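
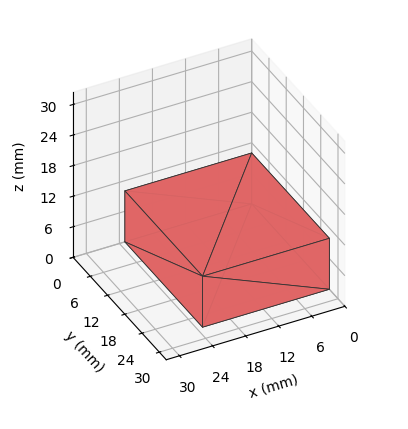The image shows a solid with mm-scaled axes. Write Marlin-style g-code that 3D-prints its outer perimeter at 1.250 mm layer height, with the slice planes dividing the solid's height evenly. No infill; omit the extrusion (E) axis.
Reading the render: the shape is a rectangular box, roughly 23 × 27 mm footprint and 10 mm tall (dimensions read to the nearest mm from the axis ticks). For the g-code, the solid's height is divided into equal slices at the stated Δz and each level perimeter traced with G1 moves after a G0 lift.

; perimeter-only toolpath
G21 ; units = mm
G90 ; absolute positioning
G28 ; home
; layer 1
G0 Z1.250
G0 X0.000 Y0.000
G1 X23.000 Y0.000
G1 X23.000 Y27.000
G1 X0.000 Y27.000
G1 X0.000 Y0.000
; layer 2
G0 Z2.500
G0 X0.000 Y0.000
G1 X23.000 Y0.000
G1 X23.000 Y27.000
G1 X0.000 Y27.000
G1 X0.000 Y0.000
; layer 3
G0 Z3.750
G0 X0.000 Y0.000
G1 X23.000 Y0.000
G1 X23.000 Y27.000
G1 X0.000 Y27.000
G1 X0.000 Y0.000
; layer 4
G0 Z5.000
G0 X0.000 Y0.000
G1 X23.000 Y0.000
G1 X23.000 Y27.000
G1 X0.000 Y27.000
G1 X0.000 Y0.000
; layer 5
G0 Z6.250
G0 X0.000 Y0.000
G1 X23.000 Y0.000
G1 X23.000 Y27.000
G1 X0.000 Y27.000
G1 X0.000 Y0.000
; layer 6
G0 Z7.500
G0 X0.000 Y0.000
G1 X23.000 Y0.000
G1 X23.000 Y27.000
G1 X0.000 Y27.000
G1 X0.000 Y0.000
; layer 7
G0 Z8.750
G0 X0.000 Y0.000
G1 X23.000 Y0.000
G1 X23.000 Y27.000
G1 X0.000 Y27.000
G1 X0.000 Y0.000
; layer 8
G0 Z10.000
G0 X0.000 Y0.000
G1 X23.000 Y0.000
G1 X23.000 Y27.000
G1 X0.000 Y27.000
G1 X0.000 Y0.000
M2 ; end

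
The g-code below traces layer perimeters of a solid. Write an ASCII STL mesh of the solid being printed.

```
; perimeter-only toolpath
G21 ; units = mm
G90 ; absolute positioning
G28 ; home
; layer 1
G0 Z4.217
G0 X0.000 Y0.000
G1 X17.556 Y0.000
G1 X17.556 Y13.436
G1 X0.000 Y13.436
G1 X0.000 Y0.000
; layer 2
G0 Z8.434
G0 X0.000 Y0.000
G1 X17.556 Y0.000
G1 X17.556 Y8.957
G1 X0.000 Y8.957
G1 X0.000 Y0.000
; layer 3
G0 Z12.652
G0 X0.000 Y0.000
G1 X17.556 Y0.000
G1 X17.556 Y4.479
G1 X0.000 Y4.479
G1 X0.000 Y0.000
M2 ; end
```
solid part
  facet normal 0.0000 0.0000 -1.0000
    outer loop
      vertex 17.556 17.914 0.000
      vertex 17.556 0.000 0.000
      vertex 0.000 0.000 0.000
    endloop
  endfacet
  facet normal 0.0000 0.0000 -1.0000
    outer loop
      vertex 0.000 17.914 0.000
      vertex 17.556 17.914 0.000
      vertex 0.000 0.000 0.000
    endloop
  endfacet
  facet normal 0.0000 -1.0000 0.0000
    outer loop
      vertex 0.000 0.000 0.000
      vertex 17.556 0.000 0.000
      vertex 17.556 0.000 16.869
    endloop
  endfacet
  facet normal 0.0000 -1.0000 0.0000
    outer loop
      vertex 0.000 0.000 0.000
      vertex 17.556 0.000 16.869
      vertex 0.000 0.000 16.869
    endloop
  endfacet
  facet normal 0.0000 0.6856 0.7280
    outer loop
      vertex 0.000 0.000 16.869
      vertex 17.556 0.000 16.869
      vertex 17.556 17.914 0.000
    endloop
  endfacet
  facet normal 0.0000 0.6856 0.7280
    outer loop
      vertex 0.000 0.000 16.869
      vertex 17.556 17.914 0.000
      vertex 0.000 17.914 0.000
    endloop
  endfacet
  facet normal -1.0000 0.0000 0.0000
    outer loop
      vertex 0.000 0.000 16.869
      vertex 0.000 17.914 0.000
      vertex 0.000 0.000 0.000
    endloop
  endfacet
  facet normal 1.0000 0.0000 0.0000
    outer loop
      vertex 17.556 0.000 0.000
      vertex 17.556 17.914 0.000
      vertex 17.556 0.000 16.869
    endloop
  endfacet
endsolid part

The G0 Z moves step by Δz≈4.217 mm. The G1 loops shrink linearly with z, so the solid tapers from its base footprint up to z≈16.9. Closing with a flat bottom cap and the tapered top and triangulating gives 8 facets — a wedge (ramp): 17.6 × 17.9 mm base, rising to 16.9 mm along the y=0 edge and sloping linearly to z=0 at y=17.9.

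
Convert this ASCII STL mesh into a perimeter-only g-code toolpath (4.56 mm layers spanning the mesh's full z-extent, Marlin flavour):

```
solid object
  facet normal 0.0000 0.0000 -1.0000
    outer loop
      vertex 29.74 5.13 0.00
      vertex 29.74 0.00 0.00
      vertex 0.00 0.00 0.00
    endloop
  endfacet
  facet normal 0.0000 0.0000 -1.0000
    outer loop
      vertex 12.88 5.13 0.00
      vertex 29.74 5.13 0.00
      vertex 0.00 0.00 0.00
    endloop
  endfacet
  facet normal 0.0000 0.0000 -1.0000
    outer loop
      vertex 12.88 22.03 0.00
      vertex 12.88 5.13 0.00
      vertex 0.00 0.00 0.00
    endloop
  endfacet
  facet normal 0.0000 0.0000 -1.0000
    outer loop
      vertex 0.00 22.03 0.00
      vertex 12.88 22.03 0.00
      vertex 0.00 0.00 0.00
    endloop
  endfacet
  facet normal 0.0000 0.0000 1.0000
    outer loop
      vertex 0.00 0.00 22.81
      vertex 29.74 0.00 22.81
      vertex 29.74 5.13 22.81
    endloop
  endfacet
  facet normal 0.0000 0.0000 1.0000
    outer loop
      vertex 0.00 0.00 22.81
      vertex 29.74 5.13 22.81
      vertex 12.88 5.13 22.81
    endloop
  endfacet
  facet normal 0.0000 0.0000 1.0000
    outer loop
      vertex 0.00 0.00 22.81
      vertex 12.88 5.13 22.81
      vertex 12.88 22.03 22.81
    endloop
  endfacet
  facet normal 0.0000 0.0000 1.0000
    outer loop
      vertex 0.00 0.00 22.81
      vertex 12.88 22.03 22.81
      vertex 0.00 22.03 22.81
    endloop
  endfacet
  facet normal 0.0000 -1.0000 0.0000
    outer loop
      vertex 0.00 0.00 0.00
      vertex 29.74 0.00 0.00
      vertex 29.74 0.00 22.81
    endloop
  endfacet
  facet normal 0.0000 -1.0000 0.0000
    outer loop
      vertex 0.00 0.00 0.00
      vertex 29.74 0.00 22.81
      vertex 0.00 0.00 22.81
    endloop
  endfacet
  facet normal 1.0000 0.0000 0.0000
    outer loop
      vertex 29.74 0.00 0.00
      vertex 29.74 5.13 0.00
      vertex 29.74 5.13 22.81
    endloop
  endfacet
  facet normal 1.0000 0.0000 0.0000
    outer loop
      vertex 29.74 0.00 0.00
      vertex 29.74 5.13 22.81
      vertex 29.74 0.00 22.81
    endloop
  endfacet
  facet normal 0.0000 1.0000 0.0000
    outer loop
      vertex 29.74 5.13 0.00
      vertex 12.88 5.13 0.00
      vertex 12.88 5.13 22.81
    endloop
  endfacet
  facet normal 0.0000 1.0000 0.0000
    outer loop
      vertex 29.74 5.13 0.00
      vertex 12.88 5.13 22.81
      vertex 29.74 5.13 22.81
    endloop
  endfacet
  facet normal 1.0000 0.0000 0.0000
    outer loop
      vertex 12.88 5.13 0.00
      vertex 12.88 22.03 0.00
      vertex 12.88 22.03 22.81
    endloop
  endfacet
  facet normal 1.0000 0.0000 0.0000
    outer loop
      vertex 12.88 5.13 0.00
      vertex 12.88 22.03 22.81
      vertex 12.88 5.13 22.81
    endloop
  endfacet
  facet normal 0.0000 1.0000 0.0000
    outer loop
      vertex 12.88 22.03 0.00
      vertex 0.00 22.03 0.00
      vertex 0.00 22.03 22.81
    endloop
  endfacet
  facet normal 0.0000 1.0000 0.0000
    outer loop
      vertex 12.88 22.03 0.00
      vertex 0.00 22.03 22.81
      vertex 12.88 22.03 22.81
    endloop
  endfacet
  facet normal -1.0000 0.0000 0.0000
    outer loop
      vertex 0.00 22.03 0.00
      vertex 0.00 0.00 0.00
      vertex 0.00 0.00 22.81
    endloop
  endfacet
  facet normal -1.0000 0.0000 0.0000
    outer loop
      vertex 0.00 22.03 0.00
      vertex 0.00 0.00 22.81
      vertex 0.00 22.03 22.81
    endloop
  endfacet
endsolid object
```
; perimeter-only toolpath
G21 ; units = mm
G90 ; absolute positioning
G28 ; home
; layer 1
G0 Z4.56
G0 X0.00 Y0.00
G1 X29.74 Y0.00
G1 X29.74 Y5.13
G1 X12.88 Y5.13
G1 X12.88 Y22.03
G1 X0.00 Y22.03
G1 X0.00 Y0.00
; layer 2
G0 Z9.12
G0 X0.00 Y0.00
G1 X29.74 Y0.00
G1 X29.74 Y5.13
G1 X12.88 Y5.13
G1 X12.88 Y22.03
G1 X0.00 Y22.03
G1 X0.00 Y0.00
; layer 3
G0 Z13.69
G0 X0.00 Y0.00
G1 X29.74 Y0.00
G1 X29.74 Y5.13
G1 X12.88 Y5.13
G1 X12.88 Y22.03
G1 X0.00 Y22.03
G1 X0.00 Y0.00
; layer 4
G0 Z18.25
G0 X0.00 Y0.00
G1 X29.74 Y0.00
G1 X29.74 Y5.13
G1 X12.88 Y5.13
G1 X12.88 Y22.03
G1 X0.00 Y22.03
G1 X0.00 Y0.00
; layer 5
G0 Z22.81
G0 X0.00 Y0.00
G1 X29.74 Y0.00
G1 X29.74 Y5.13
G1 X12.88 Y5.13
G1 X12.88 Y22.03
G1 X0.00 Y22.03
G1 X0.00 Y0.00
M2 ; end

The solid is an L-shaped prism: outer 29.7 × 22 mm, arm thicknesses ≈ 5.13 mm (horizontal) and 12.9 mm (vertical), extruded 22.8 mm in z. Slicing at Δz = 4.56 mm — 5 equal slices spanning the solid's height, so layer i sits at z = i·h/5 — gives 5 non-empty perimeters. Each is a 6-segment closed polygon; G0 lifts to the layer z and rapids to the start vertex, then G1 traces the edges.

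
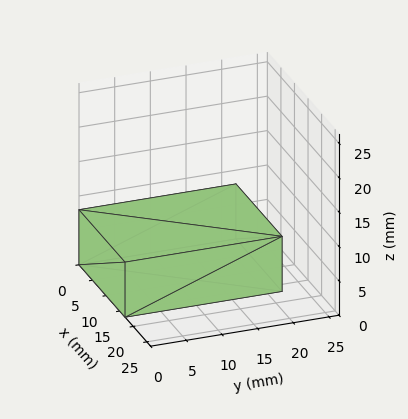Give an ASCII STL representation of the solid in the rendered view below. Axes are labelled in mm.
Reading the render: the shape is a rectangular box, roughly 17 × 22 mm footprint and 8 mm tall (dimensions read to the nearest mm from the axis ticks). For the STL, each face is triangulated and given an outward normal.

solid part
  facet normal 0.0000 0.0000 -1.0000
    outer loop
      vertex 17.000 22.000 0.000
      vertex 17.000 0.000 0.000
      vertex 0.000 0.000 0.000
    endloop
  endfacet
  facet normal 0.0000 0.0000 -1.0000
    outer loop
      vertex 0.000 22.000 0.000
      vertex 17.000 22.000 0.000
      vertex 0.000 0.000 0.000
    endloop
  endfacet
  facet normal 0.0000 0.0000 1.0000
    outer loop
      vertex 0.000 0.000 8.000
      vertex 17.000 0.000 8.000
      vertex 17.000 22.000 8.000
    endloop
  endfacet
  facet normal 0.0000 0.0000 1.0000
    outer loop
      vertex 0.000 0.000 8.000
      vertex 17.000 22.000 8.000
      vertex 0.000 22.000 8.000
    endloop
  endfacet
  facet normal 0.0000 -1.0000 0.0000
    outer loop
      vertex 0.000 0.000 0.000
      vertex 17.000 0.000 0.000
      vertex 17.000 0.000 8.000
    endloop
  endfacet
  facet normal 0.0000 -1.0000 0.0000
    outer loop
      vertex 0.000 0.000 0.000
      vertex 17.000 0.000 8.000
      vertex 0.000 0.000 8.000
    endloop
  endfacet
  facet normal 0.0000 1.0000 0.0000
    outer loop
      vertex 17.000 22.000 8.000
      vertex 17.000 22.000 0.000
      vertex 0.000 22.000 0.000
    endloop
  endfacet
  facet normal 0.0000 1.0000 0.0000
    outer loop
      vertex 0.000 22.000 8.000
      vertex 17.000 22.000 8.000
      vertex 0.000 22.000 0.000
    endloop
  endfacet
  facet normal -1.0000 0.0000 0.0000
    outer loop
      vertex 0.000 22.000 8.000
      vertex 0.000 22.000 0.000
      vertex 0.000 0.000 0.000
    endloop
  endfacet
  facet normal -1.0000 0.0000 0.0000
    outer loop
      vertex 0.000 0.000 8.000
      vertex 0.000 22.000 8.000
      vertex 0.000 0.000 0.000
    endloop
  endfacet
  facet normal 1.0000 0.0000 0.0000
    outer loop
      vertex 17.000 0.000 0.000
      vertex 17.000 22.000 0.000
      vertex 17.000 22.000 8.000
    endloop
  endfacet
  facet normal 1.0000 0.0000 0.0000
    outer loop
      vertex 17.000 0.000 0.000
      vertex 17.000 22.000 8.000
      vertex 17.000 0.000 8.000
    endloop
  endfacet
endsolid part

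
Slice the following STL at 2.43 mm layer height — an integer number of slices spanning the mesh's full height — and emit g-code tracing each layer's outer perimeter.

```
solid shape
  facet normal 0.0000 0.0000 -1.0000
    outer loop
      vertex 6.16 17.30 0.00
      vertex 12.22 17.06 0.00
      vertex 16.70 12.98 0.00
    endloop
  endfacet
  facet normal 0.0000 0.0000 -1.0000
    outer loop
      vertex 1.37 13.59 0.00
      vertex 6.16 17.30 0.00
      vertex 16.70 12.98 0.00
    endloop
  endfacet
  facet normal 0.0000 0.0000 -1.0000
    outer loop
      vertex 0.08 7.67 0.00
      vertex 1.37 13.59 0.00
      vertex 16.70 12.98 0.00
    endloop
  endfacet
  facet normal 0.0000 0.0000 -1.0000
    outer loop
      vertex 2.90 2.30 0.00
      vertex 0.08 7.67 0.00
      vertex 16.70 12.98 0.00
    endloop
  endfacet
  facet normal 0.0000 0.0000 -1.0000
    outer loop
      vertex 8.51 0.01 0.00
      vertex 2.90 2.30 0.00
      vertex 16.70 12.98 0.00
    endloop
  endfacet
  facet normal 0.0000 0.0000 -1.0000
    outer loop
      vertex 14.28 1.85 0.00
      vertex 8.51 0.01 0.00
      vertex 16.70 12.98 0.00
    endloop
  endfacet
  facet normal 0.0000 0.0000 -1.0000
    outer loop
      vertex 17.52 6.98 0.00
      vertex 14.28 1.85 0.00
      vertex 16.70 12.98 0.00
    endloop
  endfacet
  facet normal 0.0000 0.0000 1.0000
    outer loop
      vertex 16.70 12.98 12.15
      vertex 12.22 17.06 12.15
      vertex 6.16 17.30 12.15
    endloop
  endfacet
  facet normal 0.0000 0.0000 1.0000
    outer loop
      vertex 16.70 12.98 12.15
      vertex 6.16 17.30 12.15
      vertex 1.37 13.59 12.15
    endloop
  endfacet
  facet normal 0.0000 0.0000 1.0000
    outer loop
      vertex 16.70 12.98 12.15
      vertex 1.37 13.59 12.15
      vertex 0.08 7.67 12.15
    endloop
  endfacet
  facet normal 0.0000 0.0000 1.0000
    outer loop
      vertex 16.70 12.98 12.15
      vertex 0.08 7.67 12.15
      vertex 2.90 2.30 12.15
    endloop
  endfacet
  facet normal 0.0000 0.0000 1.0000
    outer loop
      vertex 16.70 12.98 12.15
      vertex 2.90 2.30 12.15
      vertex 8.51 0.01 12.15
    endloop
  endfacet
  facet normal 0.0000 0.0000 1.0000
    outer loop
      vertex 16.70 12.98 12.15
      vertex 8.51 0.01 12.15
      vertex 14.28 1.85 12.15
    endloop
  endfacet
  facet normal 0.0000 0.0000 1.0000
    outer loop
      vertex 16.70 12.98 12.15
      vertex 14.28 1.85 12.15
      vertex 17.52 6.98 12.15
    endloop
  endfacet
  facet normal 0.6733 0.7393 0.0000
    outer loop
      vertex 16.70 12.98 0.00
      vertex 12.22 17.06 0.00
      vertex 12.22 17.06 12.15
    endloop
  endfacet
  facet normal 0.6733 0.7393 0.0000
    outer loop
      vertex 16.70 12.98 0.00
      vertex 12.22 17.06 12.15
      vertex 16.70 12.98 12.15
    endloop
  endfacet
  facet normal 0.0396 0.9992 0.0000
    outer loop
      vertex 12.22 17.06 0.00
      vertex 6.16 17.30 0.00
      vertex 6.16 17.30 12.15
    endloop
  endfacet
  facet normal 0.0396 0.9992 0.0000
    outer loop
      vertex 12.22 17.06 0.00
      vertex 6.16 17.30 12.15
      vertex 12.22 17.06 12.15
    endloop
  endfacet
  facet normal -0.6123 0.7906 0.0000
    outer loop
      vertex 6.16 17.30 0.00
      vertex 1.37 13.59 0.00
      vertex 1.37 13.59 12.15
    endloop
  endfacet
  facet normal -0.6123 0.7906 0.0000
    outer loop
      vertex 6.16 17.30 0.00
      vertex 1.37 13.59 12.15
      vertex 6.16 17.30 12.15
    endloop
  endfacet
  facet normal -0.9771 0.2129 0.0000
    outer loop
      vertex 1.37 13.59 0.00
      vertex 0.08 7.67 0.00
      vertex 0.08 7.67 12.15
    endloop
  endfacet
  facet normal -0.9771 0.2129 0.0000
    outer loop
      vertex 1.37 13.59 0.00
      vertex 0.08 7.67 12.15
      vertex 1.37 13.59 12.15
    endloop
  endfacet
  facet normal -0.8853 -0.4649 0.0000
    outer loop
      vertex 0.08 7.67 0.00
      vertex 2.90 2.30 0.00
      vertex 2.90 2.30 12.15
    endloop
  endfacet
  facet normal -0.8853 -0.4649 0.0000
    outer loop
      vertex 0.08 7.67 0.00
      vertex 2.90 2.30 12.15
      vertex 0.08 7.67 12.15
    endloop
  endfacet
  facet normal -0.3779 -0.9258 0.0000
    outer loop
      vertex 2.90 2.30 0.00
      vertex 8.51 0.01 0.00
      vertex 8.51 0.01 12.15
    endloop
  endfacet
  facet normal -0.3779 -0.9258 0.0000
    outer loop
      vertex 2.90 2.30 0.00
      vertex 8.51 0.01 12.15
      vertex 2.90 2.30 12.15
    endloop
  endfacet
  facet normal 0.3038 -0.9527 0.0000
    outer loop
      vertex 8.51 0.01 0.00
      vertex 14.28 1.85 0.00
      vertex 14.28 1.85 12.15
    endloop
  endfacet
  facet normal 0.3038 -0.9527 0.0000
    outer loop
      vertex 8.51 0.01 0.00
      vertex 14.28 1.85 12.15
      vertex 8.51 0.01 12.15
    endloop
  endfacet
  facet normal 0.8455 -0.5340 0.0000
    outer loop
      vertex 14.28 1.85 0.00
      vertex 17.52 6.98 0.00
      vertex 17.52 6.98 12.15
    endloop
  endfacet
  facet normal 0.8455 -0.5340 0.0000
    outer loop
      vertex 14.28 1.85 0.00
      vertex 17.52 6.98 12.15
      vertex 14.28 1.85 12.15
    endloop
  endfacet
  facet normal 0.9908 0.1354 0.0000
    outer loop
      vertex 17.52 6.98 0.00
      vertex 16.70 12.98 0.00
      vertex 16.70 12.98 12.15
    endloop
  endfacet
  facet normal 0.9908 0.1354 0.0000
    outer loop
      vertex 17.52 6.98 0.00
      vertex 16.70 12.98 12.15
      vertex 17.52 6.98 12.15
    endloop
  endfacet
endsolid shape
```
; perimeter-only toolpath
G21 ; units = mm
G90 ; absolute positioning
G28 ; home
; layer 1
G0 Z2.43
G0 X16.70 Y12.98
G1 X12.22 Y17.06
G1 X6.16 Y17.30
G1 X1.37 Y13.59
G1 X0.08 Y7.67
G1 X2.90 Y2.30
G1 X8.51 Y0.01
G1 X14.28 Y1.85
G1 X17.52 Y6.98
G1 X16.70 Y12.98
; layer 2
G0 Z4.86
G0 X16.70 Y12.98
G1 X12.22 Y17.06
G1 X6.16 Y17.30
G1 X1.37 Y13.59
G1 X0.08 Y7.67
G1 X2.90 Y2.30
G1 X8.51 Y0.01
G1 X14.28 Y1.85
G1 X17.52 Y6.98
G1 X16.70 Y12.98
; layer 3
G0 Z7.29
G0 X16.70 Y12.98
G1 X12.22 Y17.06
G1 X6.16 Y17.30
G1 X1.37 Y13.59
G1 X0.08 Y7.67
G1 X2.90 Y2.30
G1 X8.51 Y0.01
G1 X14.28 Y1.85
G1 X17.52 Y6.98
G1 X16.70 Y12.98
; layer 4
G0 Z9.72
G0 X16.70 Y12.98
G1 X12.22 Y17.06
G1 X6.16 Y17.30
G1 X1.37 Y13.59
G1 X0.08 Y7.67
G1 X2.90 Y2.30
G1 X8.51 Y0.01
G1 X14.28 Y1.85
G1 X17.52 Y6.98
G1 X16.70 Y12.98
; layer 5
G0 Z12.15
G0 X16.70 Y12.98
G1 X12.22 Y17.06
G1 X6.16 Y17.30
G1 X1.37 Y13.59
G1 X0.08 Y7.67
G1 X2.90 Y2.30
G1 X8.51 Y0.01
G1 X14.28 Y1.85
G1 X17.52 Y6.98
G1 X16.70 Y12.98
M2 ; end

The solid is a regular 9-sided prism (a cylinder approximated with 9 flat sides), circumscribed radius ≈ 8.86 mm, height ≈ 12.2 mm. Slicing at Δz = 2.43 mm — 5 equal slices spanning the solid's height, so layer i sits at z = i·h/5 — gives 5 non-empty perimeters. Each is a 9-segment closed polygon; G0 lifts to the layer z and rapids to the start vertex, then G1 traces the edges.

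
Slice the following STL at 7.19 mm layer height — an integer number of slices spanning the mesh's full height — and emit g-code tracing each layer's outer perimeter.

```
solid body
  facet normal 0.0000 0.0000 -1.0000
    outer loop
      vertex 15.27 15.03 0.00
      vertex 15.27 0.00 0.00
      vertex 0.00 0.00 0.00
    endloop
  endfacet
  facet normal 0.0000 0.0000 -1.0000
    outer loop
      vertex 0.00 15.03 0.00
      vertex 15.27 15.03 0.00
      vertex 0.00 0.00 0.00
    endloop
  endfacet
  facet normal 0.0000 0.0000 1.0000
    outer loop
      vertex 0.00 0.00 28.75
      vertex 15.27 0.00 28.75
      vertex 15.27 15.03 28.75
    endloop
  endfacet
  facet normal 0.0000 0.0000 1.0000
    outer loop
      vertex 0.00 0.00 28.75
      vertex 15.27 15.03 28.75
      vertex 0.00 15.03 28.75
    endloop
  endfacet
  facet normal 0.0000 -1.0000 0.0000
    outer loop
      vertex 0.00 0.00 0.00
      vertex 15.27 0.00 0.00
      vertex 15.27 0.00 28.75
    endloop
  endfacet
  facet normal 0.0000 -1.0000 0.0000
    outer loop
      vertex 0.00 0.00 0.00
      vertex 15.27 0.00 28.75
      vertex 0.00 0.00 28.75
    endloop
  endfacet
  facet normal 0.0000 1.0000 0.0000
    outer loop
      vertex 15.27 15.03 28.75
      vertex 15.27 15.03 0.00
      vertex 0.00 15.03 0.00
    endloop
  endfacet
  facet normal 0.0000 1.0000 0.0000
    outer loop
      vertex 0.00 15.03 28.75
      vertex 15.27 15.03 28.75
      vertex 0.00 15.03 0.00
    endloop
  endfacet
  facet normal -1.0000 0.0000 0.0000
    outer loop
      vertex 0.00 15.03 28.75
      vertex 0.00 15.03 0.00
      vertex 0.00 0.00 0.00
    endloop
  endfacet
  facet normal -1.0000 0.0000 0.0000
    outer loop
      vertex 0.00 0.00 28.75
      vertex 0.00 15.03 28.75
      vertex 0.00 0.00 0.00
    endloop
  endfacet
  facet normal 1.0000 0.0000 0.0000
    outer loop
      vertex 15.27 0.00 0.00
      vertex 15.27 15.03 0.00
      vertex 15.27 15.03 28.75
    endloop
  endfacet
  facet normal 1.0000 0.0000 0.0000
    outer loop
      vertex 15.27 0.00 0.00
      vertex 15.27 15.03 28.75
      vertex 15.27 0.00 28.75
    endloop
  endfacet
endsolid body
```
; perimeter-only toolpath
G21 ; units = mm
G90 ; absolute positioning
G28 ; home
; layer 1
G0 Z7.19
G0 X0.00 Y0.00
G1 X15.27 Y0.00
G1 X15.27 Y15.03
G1 X0.00 Y15.03
G1 X0.00 Y0.00
; layer 2
G0 Z14.38
G0 X0.00 Y0.00
G1 X15.27 Y0.00
G1 X15.27 Y15.03
G1 X0.00 Y15.03
G1 X0.00 Y0.00
; layer 3
G0 Z21.56
G0 X0.00 Y0.00
G1 X15.27 Y0.00
G1 X15.27 Y15.03
G1 X0.00 Y15.03
G1 X0.00 Y0.00
; layer 4
G0 Z28.75
G0 X0.00 Y0.00
G1 X15.27 Y0.00
G1 X15.27 Y15.03
G1 X0.00 Y15.03
G1 X0.00 Y0.00
M2 ; end

The solid is a rectangular box, roughly 15.3 × 15 mm footprint and 28.8 mm tall. Slicing at Δz = 7.19 mm — 4 equal slices spanning the solid's height, so layer i sits at z = i·h/4 — gives 4 non-empty perimeters. Each is a 4-segment closed polygon; G0 lifts to the layer z and rapids to the start vertex, then G1 traces the edges.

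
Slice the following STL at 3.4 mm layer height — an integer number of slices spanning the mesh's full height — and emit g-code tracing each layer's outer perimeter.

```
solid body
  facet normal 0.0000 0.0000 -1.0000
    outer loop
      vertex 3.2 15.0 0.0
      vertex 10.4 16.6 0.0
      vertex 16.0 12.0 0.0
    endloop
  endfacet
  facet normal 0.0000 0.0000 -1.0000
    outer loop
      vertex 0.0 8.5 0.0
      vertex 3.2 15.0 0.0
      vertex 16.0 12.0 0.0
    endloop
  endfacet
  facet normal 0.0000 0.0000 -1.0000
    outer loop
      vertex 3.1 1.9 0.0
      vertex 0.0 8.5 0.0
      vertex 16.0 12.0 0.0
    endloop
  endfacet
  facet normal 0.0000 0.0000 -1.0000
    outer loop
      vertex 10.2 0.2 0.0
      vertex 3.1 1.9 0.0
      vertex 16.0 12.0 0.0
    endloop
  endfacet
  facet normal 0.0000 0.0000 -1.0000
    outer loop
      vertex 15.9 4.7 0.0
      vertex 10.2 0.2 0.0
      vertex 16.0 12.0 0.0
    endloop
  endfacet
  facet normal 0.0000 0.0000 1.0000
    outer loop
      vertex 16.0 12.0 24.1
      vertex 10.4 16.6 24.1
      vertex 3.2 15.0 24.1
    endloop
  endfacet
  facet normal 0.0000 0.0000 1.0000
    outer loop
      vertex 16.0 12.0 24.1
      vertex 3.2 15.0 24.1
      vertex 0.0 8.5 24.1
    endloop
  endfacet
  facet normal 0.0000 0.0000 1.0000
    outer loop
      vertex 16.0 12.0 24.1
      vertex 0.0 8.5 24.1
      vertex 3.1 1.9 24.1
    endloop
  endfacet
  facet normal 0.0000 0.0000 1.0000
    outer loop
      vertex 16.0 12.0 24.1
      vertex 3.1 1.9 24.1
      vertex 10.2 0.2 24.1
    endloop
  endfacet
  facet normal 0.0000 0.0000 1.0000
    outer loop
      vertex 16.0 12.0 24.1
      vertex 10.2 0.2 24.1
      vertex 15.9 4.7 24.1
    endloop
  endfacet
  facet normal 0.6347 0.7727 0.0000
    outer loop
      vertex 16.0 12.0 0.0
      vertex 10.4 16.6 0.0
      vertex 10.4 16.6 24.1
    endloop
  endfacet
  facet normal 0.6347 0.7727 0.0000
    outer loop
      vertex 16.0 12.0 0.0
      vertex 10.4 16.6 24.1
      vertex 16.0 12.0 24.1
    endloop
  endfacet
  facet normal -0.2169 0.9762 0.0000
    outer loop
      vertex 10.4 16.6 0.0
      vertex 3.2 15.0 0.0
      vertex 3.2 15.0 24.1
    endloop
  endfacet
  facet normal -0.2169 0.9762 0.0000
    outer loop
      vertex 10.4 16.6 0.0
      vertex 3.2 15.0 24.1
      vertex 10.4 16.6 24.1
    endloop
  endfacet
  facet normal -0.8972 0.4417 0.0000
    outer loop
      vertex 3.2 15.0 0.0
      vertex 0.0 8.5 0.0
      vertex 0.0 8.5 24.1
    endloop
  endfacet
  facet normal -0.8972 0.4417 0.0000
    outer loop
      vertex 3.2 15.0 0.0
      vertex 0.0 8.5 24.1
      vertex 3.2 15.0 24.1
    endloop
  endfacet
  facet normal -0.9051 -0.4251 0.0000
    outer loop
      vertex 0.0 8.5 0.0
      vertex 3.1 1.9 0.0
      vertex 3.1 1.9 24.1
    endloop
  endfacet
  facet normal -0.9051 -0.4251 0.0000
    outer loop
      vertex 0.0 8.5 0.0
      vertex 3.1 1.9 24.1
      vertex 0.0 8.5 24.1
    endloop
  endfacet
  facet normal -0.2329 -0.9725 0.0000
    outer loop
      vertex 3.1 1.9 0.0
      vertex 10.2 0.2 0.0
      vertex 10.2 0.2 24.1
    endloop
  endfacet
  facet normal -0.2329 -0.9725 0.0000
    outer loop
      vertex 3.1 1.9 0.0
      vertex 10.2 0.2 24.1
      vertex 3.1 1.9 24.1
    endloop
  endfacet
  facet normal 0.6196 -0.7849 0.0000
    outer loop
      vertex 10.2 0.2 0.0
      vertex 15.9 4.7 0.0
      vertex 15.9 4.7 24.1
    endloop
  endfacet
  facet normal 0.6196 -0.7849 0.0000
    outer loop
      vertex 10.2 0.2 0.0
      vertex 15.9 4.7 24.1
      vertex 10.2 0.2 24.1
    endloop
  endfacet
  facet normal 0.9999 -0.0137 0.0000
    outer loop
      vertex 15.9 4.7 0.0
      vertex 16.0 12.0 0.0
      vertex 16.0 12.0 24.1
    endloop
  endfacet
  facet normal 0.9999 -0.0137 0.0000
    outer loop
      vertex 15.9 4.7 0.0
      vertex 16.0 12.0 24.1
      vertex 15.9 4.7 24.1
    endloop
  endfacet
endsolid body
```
; perimeter-only toolpath
G21 ; units = mm
G90 ; absolute positioning
G28 ; home
; layer 1
G0 Z3.4
G0 X16.0 Y12.0
G1 X10.4 Y16.6
G1 X3.2 Y15.0
G1 X0.0 Y8.5
G1 X3.1 Y1.9
G1 X10.2 Y0.2
G1 X15.9 Y4.7
G1 X16.0 Y12.0
; layer 2
G0 Z6.9
G0 X16.0 Y12.0
G1 X10.4 Y16.6
G1 X3.2 Y15.0
G1 X0.0 Y8.5
G1 X3.1 Y1.9
G1 X10.2 Y0.2
G1 X15.9 Y4.7
G1 X16.0 Y12.0
; layer 3
G0 Z10.3
G0 X16.0 Y12.0
G1 X10.4 Y16.6
G1 X3.2 Y15.0
G1 X0.0 Y8.5
G1 X3.1 Y1.9
G1 X10.2 Y0.2
G1 X15.9 Y4.7
G1 X16.0 Y12.0
; layer 4
G0 Z13.8
G0 X16.0 Y12.0
G1 X10.4 Y16.6
G1 X3.2 Y15.0
G1 X0.0 Y8.5
G1 X3.1 Y1.9
G1 X10.2 Y0.2
G1 X15.9 Y4.7
G1 X16.0 Y12.0
; layer 5
G0 Z17.2
G0 X16.0 Y12.0
G1 X10.4 Y16.6
G1 X3.2 Y15.0
G1 X0.0 Y8.5
G1 X3.1 Y1.9
G1 X10.2 Y0.2
G1 X15.9 Y4.7
G1 X16.0 Y12.0
; layer 6
G0 Z20.7
G0 X16.0 Y12.0
G1 X10.4 Y16.6
G1 X3.2 Y15.0
G1 X0.0 Y8.5
G1 X3.1 Y1.9
G1 X10.2 Y0.2
G1 X15.9 Y4.7
G1 X16.0 Y12.0
; layer 7
G0 Z24.1
G0 X16.0 Y12.0
G1 X10.4 Y16.6
G1 X3.2 Y15.0
G1 X0.0 Y8.5
G1 X3.1 Y1.9
G1 X10.2 Y0.2
G1 X15.9 Y4.7
G1 X16.0 Y12.0
M2 ; end

The solid is a regular 7-sided prism (a cylinder approximated with 7 flat sides), circumscribed radius ≈ 8.4 mm, height ≈ 24.1 mm. Slicing at Δz = 3.4 mm — 7 equal slices spanning the solid's height, so layer i sits at z = i·h/7 — gives 7 non-empty perimeters. Each is a 7-segment closed polygon; G0 lifts to the layer z and rapids to the start vertex, then G1 traces the edges.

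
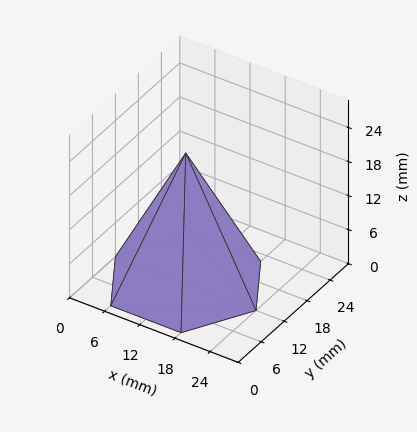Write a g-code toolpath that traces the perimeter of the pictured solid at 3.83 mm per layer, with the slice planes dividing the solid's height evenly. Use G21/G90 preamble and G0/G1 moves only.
Reading the render: the shape is a regular 6-sided pyramid, base circumscribed radius ≈ 12 mm, apex at z ≈ 23 mm (dimensions read to the nearest mm from the axis ticks). For the g-code, the solid's height is divided into equal slices at the stated Δz and each level perimeter traced with G1 moves after a G0 lift.

; perimeter-only toolpath
G21 ; units = mm
G90 ; absolute positioning
G28 ; home
; layer 1
G0 Z3.83
G0 X22.00 Y12.00
G1 X17.00 Y20.66
G1 X7.00 Y20.66
G1 X2.00 Y12.00
G1 X7.00 Y3.34
G1 X17.00 Y3.34
G1 X22.00 Y12.00
; layer 2
G0 Z7.67
G0 X20.00 Y12.00
G1 X16.00 Y18.93
G1 X8.00 Y18.93
G1 X4.00 Y12.00
G1 X8.00 Y5.07
G1 X16.00 Y5.07
G1 X20.00 Y12.00
; layer 3
G0 Z11.50
G0 X18.00 Y12.00
G1 X15.00 Y17.20
G1 X9.00 Y17.20
G1 X6.00 Y12.00
G1 X9.00 Y6.80
G1 X15.00 Y6.80
G1 X18.00 Y12.00
; layer 4
G0 Z15.33
G0 X16.00 Y12.00
G1 X14.00 Y15.46
G1 X10.00 Y15.46
G1 X8.00 Y12.00
G1 X10.00 Y8.54
G1 X14.00 Y8.54
G1 X16.00 Y12.00
; layer 5
G0 Z19.17
G0 X14.00 Y12.00
G1 X13.00 Y13.73
G1 X11.00 Y13.73
G1 X10.00 Y12.00
G1 X11.00 Y10.27
G1 X13.00 Y10.27
G1 X14.00 Y12.00
M2 ; end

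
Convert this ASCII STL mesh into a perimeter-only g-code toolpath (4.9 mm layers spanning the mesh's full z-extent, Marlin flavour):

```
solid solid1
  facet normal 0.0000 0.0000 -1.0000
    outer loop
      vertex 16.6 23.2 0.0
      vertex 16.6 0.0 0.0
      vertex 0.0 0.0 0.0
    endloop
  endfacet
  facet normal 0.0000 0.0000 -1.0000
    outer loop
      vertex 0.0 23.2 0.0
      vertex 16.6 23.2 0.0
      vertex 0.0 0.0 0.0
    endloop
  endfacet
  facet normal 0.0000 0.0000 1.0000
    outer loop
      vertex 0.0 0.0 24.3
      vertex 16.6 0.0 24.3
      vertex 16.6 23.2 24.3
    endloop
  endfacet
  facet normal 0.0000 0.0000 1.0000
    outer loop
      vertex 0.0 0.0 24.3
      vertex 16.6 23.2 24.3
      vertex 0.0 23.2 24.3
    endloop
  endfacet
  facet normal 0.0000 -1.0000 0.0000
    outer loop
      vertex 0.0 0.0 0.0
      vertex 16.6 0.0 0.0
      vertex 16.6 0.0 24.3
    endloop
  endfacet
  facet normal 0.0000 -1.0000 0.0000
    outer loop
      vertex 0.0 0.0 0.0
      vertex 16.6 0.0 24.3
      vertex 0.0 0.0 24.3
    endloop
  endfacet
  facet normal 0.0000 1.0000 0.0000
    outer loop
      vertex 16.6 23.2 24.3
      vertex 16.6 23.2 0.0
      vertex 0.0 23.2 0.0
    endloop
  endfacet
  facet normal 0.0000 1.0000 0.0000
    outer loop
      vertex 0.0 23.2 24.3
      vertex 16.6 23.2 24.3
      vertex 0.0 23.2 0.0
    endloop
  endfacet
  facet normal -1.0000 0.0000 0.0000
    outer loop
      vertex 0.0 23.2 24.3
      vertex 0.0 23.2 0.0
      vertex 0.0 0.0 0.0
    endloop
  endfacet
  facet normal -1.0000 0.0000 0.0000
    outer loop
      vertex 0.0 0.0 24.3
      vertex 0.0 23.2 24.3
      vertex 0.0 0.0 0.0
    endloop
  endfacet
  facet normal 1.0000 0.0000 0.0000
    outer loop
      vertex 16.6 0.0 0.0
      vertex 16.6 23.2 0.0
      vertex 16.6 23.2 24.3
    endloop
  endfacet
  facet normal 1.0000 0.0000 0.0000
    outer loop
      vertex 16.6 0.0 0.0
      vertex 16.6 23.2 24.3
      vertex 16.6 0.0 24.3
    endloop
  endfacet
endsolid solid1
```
; perimeter-only toolpath
G21 ; units = mm
G90 ; absolute positioning
G28 ; home
; layer 1
G0 Z4.9
G0 X0.0 Y0.0
G1 X16.6 Y0.0
G1 X16.6 Y23.2
G1 X0.0 Y23.2
G1 X0.0 Y0.0
; layer 2
G0 Z9.7
G0 X0.0 Y0.0
G1 X16.6 Y0.0
G1 X16.6 Y23.2
G1 X0.0 Y23.2
G1 X0.0 Y0.0
; layer 3
G0 Z14.6
G0 X0.0 Y0.0
G1 X16.6 Y0.0
G1 X16.6 Y23.2
G1 X0.0 Y23.2
G1 X0.0 Y0.0
; layer 4
G0 Z19.4
G0 X0.0 Y0.0
G1 X16.6 Y0.0
G1 X16.6 Y23.2
G1 X0.0 Y23.2
G1 X0.0 Y0.0
; layer 5
G0 Z24.3
G0 X0.0 Y0.0
G1 X16.6 Y0.0
G1 X16.6 Y23.2
G1 X0.0 Y23.2
G1 X0.0 Y0.0
M2 ; end

The solid is a rectangular box, roughly 16.6 × 23.2 mm footprint and 24.3 mm tall. Slicing at Δz = 4.9 mm — 5 equal slices spanning the solid's height, so layer i sits at z = i·h/5 — gives 5 non-empty perimeters. Each is a 4-segment closed polygon; G0 lifts to the layer z and rapids to the start vertex, then G1 traces the edges.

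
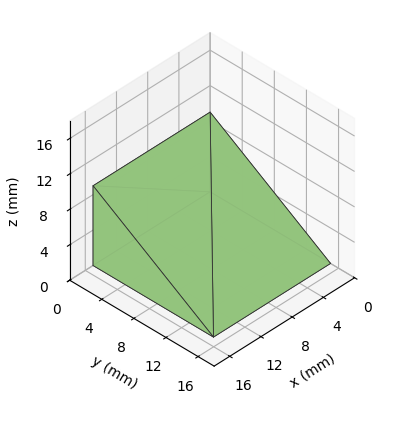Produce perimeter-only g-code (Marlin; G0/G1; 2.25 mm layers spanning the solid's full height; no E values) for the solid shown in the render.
Reading the render: the shape is a wedge (ramp): 15 × 15 mm base, rising to 9 mm along the y=0 edge and sloping linearly to z=0 at y=15 (dimensions read to the nearest mm from the axis ticks). For the g-code, the solid's height is divided into equal slices at the stated Δz and each level perimeter traced with G1 moves after a G0 lift.

; perimeter-only toolpath
G21 ; units = mm
G90 ; absolute positioning
G28 ; home
; layer 1
G0 Z2.25
G0 X0.00 Y0.00
G1 X15.00 Y0.00
G1 X15.00 Y11.25
G1 X0.00 Y11.25
G1 X0.00 Y0.00
; layer 2
G0 Z4.50
G0 X0.00 Y0.00
G1 X15.00 Y0.00
G1 X15.00 Y7.50
G1 X0.00 Y7.50
G1 X0.00 Y0.00
; layer 3
G0 Z6.75
G0 X0.00 Y0.00
G1 X15.00 Y0.00
G1 X15.00 Y3.75
G1 X0.00 Y3.75
G1 X0.00 Y0.00
M2 ; end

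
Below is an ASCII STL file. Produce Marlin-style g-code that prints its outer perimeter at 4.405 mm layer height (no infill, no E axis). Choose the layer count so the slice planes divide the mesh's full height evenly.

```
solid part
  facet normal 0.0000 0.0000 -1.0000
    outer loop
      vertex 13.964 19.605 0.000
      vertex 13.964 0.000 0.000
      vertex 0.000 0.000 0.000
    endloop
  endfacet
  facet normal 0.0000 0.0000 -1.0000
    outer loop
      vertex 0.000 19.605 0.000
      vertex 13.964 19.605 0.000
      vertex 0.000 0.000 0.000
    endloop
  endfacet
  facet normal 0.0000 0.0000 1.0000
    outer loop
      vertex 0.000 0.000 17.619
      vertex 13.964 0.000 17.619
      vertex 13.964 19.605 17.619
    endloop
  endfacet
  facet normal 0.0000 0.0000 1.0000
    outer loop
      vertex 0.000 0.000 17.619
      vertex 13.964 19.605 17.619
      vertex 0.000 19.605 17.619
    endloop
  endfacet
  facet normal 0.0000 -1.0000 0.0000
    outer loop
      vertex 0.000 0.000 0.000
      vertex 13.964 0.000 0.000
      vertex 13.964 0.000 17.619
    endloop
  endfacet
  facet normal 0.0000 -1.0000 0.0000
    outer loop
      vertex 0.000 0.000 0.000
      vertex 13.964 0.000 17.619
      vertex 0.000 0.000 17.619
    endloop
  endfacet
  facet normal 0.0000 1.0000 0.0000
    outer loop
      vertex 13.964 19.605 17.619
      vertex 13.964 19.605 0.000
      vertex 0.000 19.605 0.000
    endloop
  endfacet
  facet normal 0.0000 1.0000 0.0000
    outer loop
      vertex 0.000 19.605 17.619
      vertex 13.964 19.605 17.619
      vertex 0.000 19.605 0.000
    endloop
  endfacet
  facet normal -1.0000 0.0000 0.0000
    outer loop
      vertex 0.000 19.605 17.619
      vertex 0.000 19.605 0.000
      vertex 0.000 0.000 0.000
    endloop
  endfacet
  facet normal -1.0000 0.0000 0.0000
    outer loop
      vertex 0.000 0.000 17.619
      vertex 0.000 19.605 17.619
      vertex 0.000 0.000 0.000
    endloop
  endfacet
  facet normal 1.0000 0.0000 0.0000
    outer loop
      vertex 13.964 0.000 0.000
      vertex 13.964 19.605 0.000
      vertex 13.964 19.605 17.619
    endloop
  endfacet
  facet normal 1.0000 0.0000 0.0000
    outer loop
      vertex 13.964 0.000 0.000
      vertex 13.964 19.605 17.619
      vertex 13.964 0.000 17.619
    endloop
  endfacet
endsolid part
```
; perimeter-only toolpath
G21 ; units = mm
G90 ; absolute positioning
G28 ; home
; layer 1
G0 Z4.405
G0 X0.000 Y0.000
G1 X13.964 Y0.000
G1 X13.964 Y19.605
G1 X0.000 Y19.605
G1 X0.000 Y0.000
; layer 2
G0 Z8.809
G0 X0.000 Y0.000
G1 X13.964 Y0.000
G1 X13.964 Y19.605
G1 X0.000 Y19.605
G1 X0.000 Y0.000
; layer 3
G0 Z13.214
G0 X0.000 Y0.000
G1 X13.964 Y0.000
G1 X13.964 Y19.605
G1 X0.000 Y19.605
G1 X0.000 Y0.000
; layer 4
G0 Z17.619
G0 X0.000 Y0.000
G1 X13.964 Y0.000
G1 X13.964 Y19.605
G1 X0.000 Y19.605
G1 X0.000 Y0.000
M2 ; end

The solid is a rectangular box, roughly 14 × 19.6 mm footprint and 17.6 mm tall. Slicing at Δz = 4.405 mm — 4 equal slices spanning the solid's height, so layer i sits at z = i·h/4 — gives 4 non-empty perimeters. Each is a 4-segment closed polygon; G0 lifts to the layer z and rapids to the start vertex, then G1 traces the edges.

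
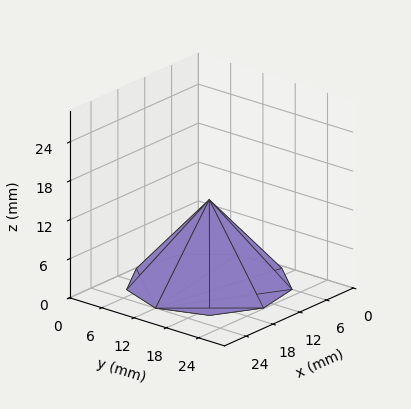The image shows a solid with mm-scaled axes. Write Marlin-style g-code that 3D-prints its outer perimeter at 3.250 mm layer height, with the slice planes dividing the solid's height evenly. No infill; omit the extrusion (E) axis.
Reading the render: the shape is a regular 9-sided pyramid, base circumscribed radius ≈ 12 mm, apex at z ≈ 13 mm (dimensions read to the nearest mm from the axis ticks). For the g-code, the solid's height is divided into equal slices at the stated Δz and each level perimeter traced with G1 moves after a G0 lift.

; perimeter-only toolpath
G21 ; units = mm
G90 ; absolute positioning
G28 ; home
; layer 1
G0 Z3.250
G0 X21.000 Y12.000
G1 X18.895 Y17.785
G1 X13.563 Y20.864
G1 X7.500 Y19.794
G1 X3.543 Y15.078
G1 X3.543 Y8.922
G1 X7.500 Y4.206
G1 X13.563 Y3.136
G1 X18.895 Y6.215
G1 X21.000 Y12.000
; layer 2
G0 Z6.500
G0 X18.000 Y12.000
G1 X16.596 Y15.857
G1 X13.042 Y17.909
G1 X9.000 Y17.196
G1 X6.362 Y14.052
G1 X6.362 Y9.948
G1 X9.000 Y6.804
G1 X13.042 Y6.091
G1 X16.596 Y8.143
G1 X18.000 Y12.000
; layer 3
G0 Z9.750
G0 X15.000 Y12.000
G1 X14.298 Y13.928
G1 X12.521 Y14.954
G1 X10.500 Y14.598
G1 X9.181 Y13.026
G1 X9.181 Y10.974
G1 X10.500 Y9.402
G1 X12.521 Y9.046
G1 X14.298 Y10.072
G1 X15.000 Y12.000
M2 ; end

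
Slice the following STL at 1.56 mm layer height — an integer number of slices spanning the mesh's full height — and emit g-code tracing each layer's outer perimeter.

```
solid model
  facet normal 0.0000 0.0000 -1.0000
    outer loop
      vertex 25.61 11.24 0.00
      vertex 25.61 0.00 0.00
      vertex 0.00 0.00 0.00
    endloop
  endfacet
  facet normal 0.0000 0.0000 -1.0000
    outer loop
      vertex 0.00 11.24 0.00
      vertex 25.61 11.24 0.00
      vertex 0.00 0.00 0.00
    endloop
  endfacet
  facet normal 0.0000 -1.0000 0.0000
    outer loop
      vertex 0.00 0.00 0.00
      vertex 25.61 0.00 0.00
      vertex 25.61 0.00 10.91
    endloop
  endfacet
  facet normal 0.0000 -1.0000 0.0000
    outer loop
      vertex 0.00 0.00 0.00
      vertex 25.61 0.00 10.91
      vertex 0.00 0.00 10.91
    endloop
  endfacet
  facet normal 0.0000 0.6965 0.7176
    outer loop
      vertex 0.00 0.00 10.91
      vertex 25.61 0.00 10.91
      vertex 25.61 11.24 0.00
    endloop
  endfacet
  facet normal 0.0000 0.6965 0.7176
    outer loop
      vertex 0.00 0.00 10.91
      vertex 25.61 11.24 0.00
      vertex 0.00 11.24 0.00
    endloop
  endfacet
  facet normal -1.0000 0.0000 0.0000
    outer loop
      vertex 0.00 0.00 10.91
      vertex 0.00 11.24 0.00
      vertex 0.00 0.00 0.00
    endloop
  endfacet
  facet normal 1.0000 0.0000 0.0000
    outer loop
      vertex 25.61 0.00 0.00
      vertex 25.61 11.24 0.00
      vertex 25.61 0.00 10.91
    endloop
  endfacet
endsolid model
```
; perimeter-only toolpath
G21 ; units = mm
G90 ; absolute positioning
G28 ; home
; layer 1
G0 Z1.56
G0 X0.00 Y0.00
G1 X25.61 Y0.00
G1 X25.61 Y9.63
G1 X0.00 Y9.63
G1 X0.00 Y0.00
; layer 2
G0 Z3.12
G0 X0.00 Y0.00
G1 X25.61 Y0.00
G1 X25.61 Y8.03
G1 X0.00 Y8.03
G1 X0.00 Y0.00
; layer 3
G0 Z4.68
G0 X0.00 Y0.00
G1 X25.61 Y0.00
G1 X25.61 Y6.42
G1 X0.00 Y6.42
G1 X0.00 Y0.00
; layer 4
G0 Z6.23
G0 X0.00 Y0.00
G1 X25.61 Y0.00
G1 X25.61 Y4.82
G1 X0.00 Y4.82
G1 X0.00 Y0.00
; layer 5
G0 Z7.79
G0 X0.00 Y0.00
G1 X25.61 Y0.00
G1 X25.61 Y3.21
G1 X0.00 Y3.21
G1 X0.00 Y0.00
; layer 6
G0 Z9.35
G0 X0.00 Y0.00
G1 X25.61 Y0.00
G1 X25.61 Y1.61
G1 X0.00 Y1.61
G1 X0.00 Y0.00
M2 ; end

The solid is a wedge (ramp): 25.6 × 11.2 mm base, rising to 10.9 mm along the y=0 edge and sloping linearly to z=0 at y=11.2. Slicing at Δz = 1.56 mm — 7 equal slices spanning the solid's height, so layer i sits at z = i·h/7 — gives 6 non-empty perimeters. Each is a 4-segment closed polygon; G0 lifts to the layer z and rapids to the start vertex, then G1 traces the edges. The cross-section shrinks linearly with z (the slice at the apex is degenerate and omitted).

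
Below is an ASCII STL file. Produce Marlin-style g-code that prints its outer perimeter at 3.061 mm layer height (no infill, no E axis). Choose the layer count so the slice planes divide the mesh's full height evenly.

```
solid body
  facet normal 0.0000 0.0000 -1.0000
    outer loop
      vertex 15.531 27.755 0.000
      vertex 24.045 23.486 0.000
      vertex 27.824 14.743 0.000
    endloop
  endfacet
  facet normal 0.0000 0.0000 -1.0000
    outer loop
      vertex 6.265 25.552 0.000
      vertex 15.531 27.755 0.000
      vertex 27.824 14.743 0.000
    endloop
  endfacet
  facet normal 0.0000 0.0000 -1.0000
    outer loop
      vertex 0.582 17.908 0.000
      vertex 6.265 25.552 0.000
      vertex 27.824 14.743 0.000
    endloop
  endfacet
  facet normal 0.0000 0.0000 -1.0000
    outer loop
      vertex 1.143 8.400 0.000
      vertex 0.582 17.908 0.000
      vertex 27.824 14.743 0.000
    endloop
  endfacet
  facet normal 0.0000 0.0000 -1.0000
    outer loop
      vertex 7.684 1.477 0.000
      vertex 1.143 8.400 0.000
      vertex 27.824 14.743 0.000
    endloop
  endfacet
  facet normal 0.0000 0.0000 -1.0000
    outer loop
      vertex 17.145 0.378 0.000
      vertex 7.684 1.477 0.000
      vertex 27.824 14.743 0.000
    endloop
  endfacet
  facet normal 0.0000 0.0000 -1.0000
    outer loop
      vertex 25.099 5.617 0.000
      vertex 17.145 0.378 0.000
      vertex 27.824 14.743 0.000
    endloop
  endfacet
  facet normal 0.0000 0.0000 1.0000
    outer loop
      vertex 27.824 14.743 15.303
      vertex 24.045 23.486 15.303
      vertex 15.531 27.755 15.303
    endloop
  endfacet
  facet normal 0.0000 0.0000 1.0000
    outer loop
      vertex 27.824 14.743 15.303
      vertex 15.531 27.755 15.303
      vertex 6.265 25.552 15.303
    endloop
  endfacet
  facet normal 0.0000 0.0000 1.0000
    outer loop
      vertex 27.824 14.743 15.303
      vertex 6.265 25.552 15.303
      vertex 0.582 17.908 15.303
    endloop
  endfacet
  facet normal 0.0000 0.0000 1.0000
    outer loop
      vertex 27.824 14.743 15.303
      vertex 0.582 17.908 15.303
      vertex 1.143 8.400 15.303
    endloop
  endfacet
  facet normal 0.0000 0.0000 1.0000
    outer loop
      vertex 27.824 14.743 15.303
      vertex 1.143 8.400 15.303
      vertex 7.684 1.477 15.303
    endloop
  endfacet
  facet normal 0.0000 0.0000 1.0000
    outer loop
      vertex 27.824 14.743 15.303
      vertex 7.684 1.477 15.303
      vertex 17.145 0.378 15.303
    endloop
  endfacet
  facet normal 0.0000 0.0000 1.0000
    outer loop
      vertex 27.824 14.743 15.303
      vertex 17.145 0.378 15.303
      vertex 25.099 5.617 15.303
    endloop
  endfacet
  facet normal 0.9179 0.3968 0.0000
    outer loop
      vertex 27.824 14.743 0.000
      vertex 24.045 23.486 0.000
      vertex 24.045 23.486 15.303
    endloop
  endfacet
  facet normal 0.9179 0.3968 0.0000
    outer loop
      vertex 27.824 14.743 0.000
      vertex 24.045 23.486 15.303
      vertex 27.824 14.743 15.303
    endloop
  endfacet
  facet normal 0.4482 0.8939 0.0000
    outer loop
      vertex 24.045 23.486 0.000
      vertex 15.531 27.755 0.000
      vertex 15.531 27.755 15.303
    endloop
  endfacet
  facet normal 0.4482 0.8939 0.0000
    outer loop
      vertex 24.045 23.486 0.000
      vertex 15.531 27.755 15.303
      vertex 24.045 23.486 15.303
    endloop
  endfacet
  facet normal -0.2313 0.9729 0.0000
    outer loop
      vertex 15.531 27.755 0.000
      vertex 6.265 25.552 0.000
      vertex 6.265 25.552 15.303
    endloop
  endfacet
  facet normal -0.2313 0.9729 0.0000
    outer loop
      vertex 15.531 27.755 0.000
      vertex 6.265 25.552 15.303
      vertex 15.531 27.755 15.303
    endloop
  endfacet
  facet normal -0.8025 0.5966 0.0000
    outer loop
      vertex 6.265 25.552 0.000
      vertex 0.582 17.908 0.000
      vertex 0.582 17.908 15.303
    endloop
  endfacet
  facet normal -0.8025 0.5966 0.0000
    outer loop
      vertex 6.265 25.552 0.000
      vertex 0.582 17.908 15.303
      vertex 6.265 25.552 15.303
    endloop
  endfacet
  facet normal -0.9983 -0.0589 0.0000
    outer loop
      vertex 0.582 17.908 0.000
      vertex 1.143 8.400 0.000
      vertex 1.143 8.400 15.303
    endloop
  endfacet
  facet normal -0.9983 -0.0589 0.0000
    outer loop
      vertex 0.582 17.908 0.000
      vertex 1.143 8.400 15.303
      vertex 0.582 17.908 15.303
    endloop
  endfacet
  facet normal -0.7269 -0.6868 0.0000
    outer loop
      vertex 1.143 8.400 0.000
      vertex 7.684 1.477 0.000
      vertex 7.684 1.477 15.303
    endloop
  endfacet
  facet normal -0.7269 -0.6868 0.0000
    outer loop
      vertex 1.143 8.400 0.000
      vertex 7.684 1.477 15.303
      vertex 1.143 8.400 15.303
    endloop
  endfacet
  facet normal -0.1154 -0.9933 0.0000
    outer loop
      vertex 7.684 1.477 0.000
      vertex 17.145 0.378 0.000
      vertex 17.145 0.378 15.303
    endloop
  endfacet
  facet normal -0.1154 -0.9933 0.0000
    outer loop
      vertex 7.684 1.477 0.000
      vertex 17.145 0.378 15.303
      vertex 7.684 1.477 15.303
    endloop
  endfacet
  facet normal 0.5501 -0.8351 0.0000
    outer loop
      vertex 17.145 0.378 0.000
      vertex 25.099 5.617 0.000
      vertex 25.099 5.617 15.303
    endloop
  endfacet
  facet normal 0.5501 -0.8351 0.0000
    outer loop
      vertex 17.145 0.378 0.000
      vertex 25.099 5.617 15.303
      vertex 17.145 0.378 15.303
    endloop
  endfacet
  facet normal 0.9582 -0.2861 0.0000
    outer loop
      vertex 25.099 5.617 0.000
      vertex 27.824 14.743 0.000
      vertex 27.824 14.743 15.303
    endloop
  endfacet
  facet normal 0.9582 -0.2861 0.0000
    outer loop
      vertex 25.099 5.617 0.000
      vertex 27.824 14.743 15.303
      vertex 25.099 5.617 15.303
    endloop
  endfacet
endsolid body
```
; perimeter-only toolpath
G21 ; units = mm
G90 ; absolute positioning
G28 ; home
; layer 1
G0 Z3.061
G0 X27.824 Y14.743
G1 X24.045 Y23.486
G1 X15.531 Y27.755
G1 X6.265 Y25.552
G1 X0.582 Y17.908
G1 X1.143 Y8.400
G1 X7.684 Y1.477
G1 X17.145 Y0.378
G1 X25.099 Y5.617
G1 X27.824 Y14.743
; layer 2
G0 Z6.121
G0 X27.824 Y14.743
G1 X24.045 Y23.486
G1 X15.531 Y27.755
G1 X6.265 Y25.552
G1 X0.582 Y17.908
G1 X1.143 Y8.400
G1 X7.684 Y1.477
G1 X17.145 Y0.378
G1 X25.099 Y5.617
G1 X27.824 Y14.743
; layer 3
G0 Z9.182
G0 X27.824 Y14.743
G1 X24.045 Y23.486
G1 X15.531 Y27.755
G1 X6.265 Y25.552
G1 X0.582 Y17.908
G1 X1.143 Y8.400
G1 X7.684 Y1.477
G1 X17.145 Y0.378
G1 X25.099 Y5.617
G1 X27.824 Y14.743
; layer 4
G0 Z12.242
G0 X27.824 Y14.743
G1 X24.045 Y23.486
G1 X15.531 Y27.755
G1 X6.265 Y25.552
G1 X0.582 Y17.908
G1 X1.143 Y8.400
G1 X7.684 Y1.477
G1 X17.145 Y0.378
G1 X25.099 Y5.617
G1 X27.824 Y14.743
; layer 5
G0 Z15.303
G0 X27.824 Y14.743
G1 X24.045 Y23.486
G1 X15.531 Y27.755
G1 X6.265 Y25.552
G1 X0.582 Y17.908
G1 X1.143 Y8.400
G1 X7.684 Y1.477
G1 X17.145 Y0.378
G1 X25.099 Y5.617
G1 X27.824 Y14.743
M2 ; end

The solid is a regular 9-sided prism (a cylinder approximated with 9 flat sides), circumscribed radius ≈ 13.9 mm, height ≈ 15.3 mm. Slicing at Δz = 3.061 mm — 5 equal slices spanning the solid's height, so layer i sits at z = i·h/5 — gives 5 non-empty perimeters. Each is a 9-segment closed polygon; G0 lifts to the layer z and rapids to the start vertex, then G1 traces the edges.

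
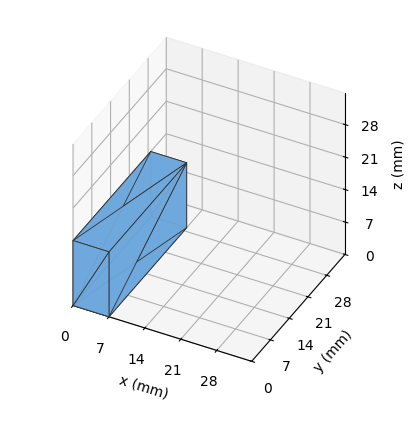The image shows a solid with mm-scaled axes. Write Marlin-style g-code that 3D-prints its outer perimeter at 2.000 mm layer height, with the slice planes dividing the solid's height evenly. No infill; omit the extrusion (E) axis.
Reading the render: the shape is a rectangular box, roughly 7 × 29 mm footprint and 14 mm tall (dimensions read to the nearest mm from the axis ticks). For the g-code, the solid's height is divided into equal slices at the stated Δz and each level perimeter traced with G1 moves after a G0 lift.

; perimeter-only toolpath
G21 ; units = mm
G90 ; absolute positioning
G28 ; home
; layer 1
G0 Z2.000
G0 X0.000 Y0.000
G1 X7.000 Y0.000
G1 X7.000 Y29.000
G1 X0.000 Y29.000
G1 X0.000 Y0.000
; layer 2
G0 Z4.000
G0 X0.000 Y0.000
G1 X7.000 Y0.000
G1 X7.000 Y29.000
G1 X0.000 Y29.000
G1 X0.000 Y0.000
; layer 3
G0 Z6.000
G0 X0.000 Y0.000
G1 X7.000 Y0.000
G1 X7.000 Y29.000
G1 X0.000 Y29.000
G1 X0.000 Y0.000
; layer 4
G0 Z8.000
G0 X0.000 Y0.000
G1 X7.000 Y0.000
G1 X7.000 Y29.000
G1 X0.000 Y29.000
G1 X0.000 Y0.000
; layer 5
G0 Z10.000
G0 X0.000 Y0.000
G1 X7.000 Y0.000
G1 X7.000 Y29.000
G1 X0.000 Y29.000
G1 X0.000 Y0.000
; layer 6
G0 Z12.000
G0 X0.000 Y0.000
G1 X7.000 Y0.000
G1 X7.000 Y29.000
G1 X0.000 Y29.000
G1 X0.000 Y0.000
; layer 7
G0 Z14.000
G0 X0.000 Y0.000
G1 X7.000 Y0.000
G1 X7.000 Y29.000
G1 X0.000 Y29.000
G1 X0.000 Y0.000
M2 ; end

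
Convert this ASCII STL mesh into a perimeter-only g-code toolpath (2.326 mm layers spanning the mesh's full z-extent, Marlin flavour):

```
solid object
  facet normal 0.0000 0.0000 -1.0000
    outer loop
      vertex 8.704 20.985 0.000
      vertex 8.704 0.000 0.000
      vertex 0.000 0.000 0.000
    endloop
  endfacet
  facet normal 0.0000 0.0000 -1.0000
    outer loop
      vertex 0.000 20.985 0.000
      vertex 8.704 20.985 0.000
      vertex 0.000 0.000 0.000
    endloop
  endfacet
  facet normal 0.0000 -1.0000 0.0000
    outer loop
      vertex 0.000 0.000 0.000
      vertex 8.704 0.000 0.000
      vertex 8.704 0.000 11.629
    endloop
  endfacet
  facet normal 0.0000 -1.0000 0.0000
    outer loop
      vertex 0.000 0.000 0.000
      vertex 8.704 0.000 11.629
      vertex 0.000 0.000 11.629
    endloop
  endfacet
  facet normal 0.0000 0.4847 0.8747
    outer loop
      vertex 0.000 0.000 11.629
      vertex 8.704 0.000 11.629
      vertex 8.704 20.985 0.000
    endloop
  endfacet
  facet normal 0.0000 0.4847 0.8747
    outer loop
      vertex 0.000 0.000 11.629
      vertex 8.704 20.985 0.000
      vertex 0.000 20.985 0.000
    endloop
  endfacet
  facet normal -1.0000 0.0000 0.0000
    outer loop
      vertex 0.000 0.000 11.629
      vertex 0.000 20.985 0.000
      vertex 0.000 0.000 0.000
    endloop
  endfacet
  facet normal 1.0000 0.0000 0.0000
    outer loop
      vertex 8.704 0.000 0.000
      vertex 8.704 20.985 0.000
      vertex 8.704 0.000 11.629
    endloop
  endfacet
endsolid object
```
; perimeter-only toolpath
G21 ; units = mm
G90 ; absolute positioning
G28 ; home
; layer 1
G0 Z2.326
G0 X0.000 Y0.000
G1 X8.704 Y0.000
G1 X8.704 Y16.788
G1 X0.000 Y16.788
G1 X0.000 Y0.000
; layer 2
G0 Z4.652
G0 X0.000 Y0.000
G1 X8.704 Y0.000
G1 X8.704 Y12.591
G1 X0.000 Y12.591
G1 X0.000 Y0.000
; layer 3
G0 Z6.977
G0 X0.000 Y0.000
G1 X8.704 Y0.000
G1 X8.704 Y8.394
G1 X0.000 Y8.394
G1 X0.000 Y0.000
; layer 4
G0 Z9.303
G0 X0.000 Y0.000
G1 X8.704 Y0.000
G1 X8.704 Y4.197
G1 X0.000 Y4.197
G1 X0.000 Y0.000
M2 ; end

The solid is a wedge (ramp): 8.7 × 21 mm base, rising to 11.6 mm along the y=0 edge and sloping linearly to z=0 at y=21. Slicing at Δz = 2.326 mm — 5 equal slices spanning the solid's height, so layer i sits at z = i·h/5 — gives 4 non-empty perimeters. Each is a 4-segment closed polygon; G0 lifts to the layer z and rapids to the start vertex, then G1 traces the edges. The cross-section shrinks linearly with z (the slice at the apex is degenerate and omitted).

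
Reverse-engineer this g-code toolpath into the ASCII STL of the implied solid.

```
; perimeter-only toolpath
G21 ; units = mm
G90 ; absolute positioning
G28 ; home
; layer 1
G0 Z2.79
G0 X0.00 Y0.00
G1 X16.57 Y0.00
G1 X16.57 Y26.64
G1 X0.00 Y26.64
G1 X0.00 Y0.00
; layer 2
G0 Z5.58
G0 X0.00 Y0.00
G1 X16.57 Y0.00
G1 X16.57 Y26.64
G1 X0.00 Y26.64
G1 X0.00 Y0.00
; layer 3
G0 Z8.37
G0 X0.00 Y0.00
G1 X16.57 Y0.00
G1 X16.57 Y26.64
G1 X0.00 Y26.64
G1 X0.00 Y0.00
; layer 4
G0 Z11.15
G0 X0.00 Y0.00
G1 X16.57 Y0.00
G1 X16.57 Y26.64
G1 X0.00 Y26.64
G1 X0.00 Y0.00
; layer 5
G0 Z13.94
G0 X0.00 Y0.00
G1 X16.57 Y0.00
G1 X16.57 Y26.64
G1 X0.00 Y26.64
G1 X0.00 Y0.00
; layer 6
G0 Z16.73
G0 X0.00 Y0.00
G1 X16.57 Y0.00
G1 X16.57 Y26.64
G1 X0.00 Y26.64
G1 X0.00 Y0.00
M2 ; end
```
solid part
  facet normal 0.0000 0.0000 -1.0000
    outer loop
      vertex 16.57 26.64 0.00
      vertex 16.57 0.00 0.00
      vertex 0.00 0.00 0.00
    endloop
  endfacet
  facet normal 0.0000 0.0000 -1.0000
    outer loop
      vertex 0.00 26.64 0.00
      vertex 16.57 26.64 0.00
      vertex 0.00 0.00 0.00
    endloop
  endfacet
  facet normal 0.0000 0.0000 1.0000
    outer loop
      vertex 0.00 0.00 16.73
      vertex 16.57 0.00 16.73
      vertex 16.57 26.64 16.73
    endloop
  endfacet
  facet normal 0.0000 0.0000 1.0000
    outer loop
      vertex 0.00 0.00 16.73
      vertex 16.57 26.64 16.73
      vertex 0.00 26.64 16.73
    endloop
  endfacet
  facet normal 0.0000 -1.0000 0.0000
    outer loop
      vertex 0.00 0.00 0.00
      vertex 16.57 0.00 0.00
      vertex 16.57 0.00 16.73
    endloop
  endfacet
  facet normal 0.0000 -1.0000 0.0000
    outer loop
      vertex 0.00 0.00 0.00
      vertex 16.57 0.00 16.73
      vertex 0.00 0.00 16.73
    endloop
  endfacet
  facet normal 0.0000 1.0000 0.0000
    outer loop
      vertex 16.57 26.64 16.73
      vertex 16.57 26.64 0.00
      vertex 0.00 26.64 0.00
    endloop
  endfacet
  facet normal 0.0000 1.0000 0.0000
    outer loop
      vertex 0.00 26.64 16.73
      vertex 16.57 26.64 16.73
      vertex 0.00 26.64 0.00
    endloop
  endfacet
  facet normal -1.0000 0.0000 0.0000
    outer loop
      vertex 0.00 26.64 16.73
      vertex 0.00 26.64 0.00
      vertex 0.00 0.00 0.00
    endloop
  endfacet
  facet normal -1.0000 0.0000 0.0000
    outer loop
      vertex 0.00 0.00 16.73
      vertex 0.00 26.64 16.73
      vertex 0.00 0.00 0.00
    endloop
  endfacet
  facet normal 1.0000 0.0000 0.0000
    outer loop
      vertex 16.57 0.00 0.00
      vertex 16.57 26.64 0.00
      vertex 16.57 26.64 16.73
    endloop
  endfacet
  facet normal 1.0000 0.0000 0.0000
    outer loop
      vertex 16.57 0.00 0.00
      vertex 16.57 26.64 16.73
      vertex 16.57 0.00 16.73
    endloop
  endfacet
endsolid part

The G0 Z moves step by Δz≈2.79 mm. Every layer's G1 loop is the same polygon, so the solid is a straight extrusion of it from z=0 to z≈16.7. Closing with flat bottom and top caps and triangulating gives 12 facets — a rectangular box, roughly 16.6 × 26.6 mm footprint and 16.7 mm tall.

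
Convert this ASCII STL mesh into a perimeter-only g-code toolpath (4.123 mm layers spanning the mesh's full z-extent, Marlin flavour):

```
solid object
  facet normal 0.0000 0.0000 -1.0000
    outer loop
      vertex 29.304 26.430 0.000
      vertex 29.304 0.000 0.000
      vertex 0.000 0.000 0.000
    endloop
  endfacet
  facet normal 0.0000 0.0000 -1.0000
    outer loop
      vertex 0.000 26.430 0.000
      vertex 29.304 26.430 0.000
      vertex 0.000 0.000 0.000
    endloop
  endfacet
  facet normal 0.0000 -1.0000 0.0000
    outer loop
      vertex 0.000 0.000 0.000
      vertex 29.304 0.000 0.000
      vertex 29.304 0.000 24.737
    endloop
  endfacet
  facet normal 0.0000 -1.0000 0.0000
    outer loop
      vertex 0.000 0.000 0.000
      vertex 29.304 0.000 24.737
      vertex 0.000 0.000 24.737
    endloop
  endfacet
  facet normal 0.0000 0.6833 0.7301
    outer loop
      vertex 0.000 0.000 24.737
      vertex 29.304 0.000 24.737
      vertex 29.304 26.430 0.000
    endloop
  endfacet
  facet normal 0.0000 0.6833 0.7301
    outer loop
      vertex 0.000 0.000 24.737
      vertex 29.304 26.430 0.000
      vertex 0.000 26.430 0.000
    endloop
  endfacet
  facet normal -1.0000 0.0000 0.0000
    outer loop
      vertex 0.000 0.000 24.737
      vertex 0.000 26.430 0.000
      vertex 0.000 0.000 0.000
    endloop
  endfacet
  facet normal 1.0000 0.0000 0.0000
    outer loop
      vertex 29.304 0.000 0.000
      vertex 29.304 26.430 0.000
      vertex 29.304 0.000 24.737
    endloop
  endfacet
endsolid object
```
; perimeter-only toolpath
G21 ; units = mm
G90 ; absolute positioning
G28 ; home
; layer 1
G0 Z4.123
G0 X0.000 Y0.000
G1 X29.304 Y0.000
G1 X29.304 Y22.025
G1 X0.000 Y22.025
G1 X0.000 Y0.000
; layer 2
G0 Z8.246
G0 X0.000 Y0.000
G1 X29.304 Y0.000
G1 X29.304 Y17.620
G1 X0.000 Y17.620
G1 X0.000 Y0.000
; layer 3
G0 Z12.369
G0 X0.000 Y0.000
G1 X29.304 Y0.000
G1 X29.304 Y13.215
G1 X0.000 Y13.215
G1 X0.000 Y0.000
; layer 4
G0 Z16.491
G0 X0.000 Y0.000
G1 X29.304 Y0.000
G1 X29.304 Y8.810
G1 X0.000 Y8.810
G1 X0.000 Y0.000
; layer 5
G0 Z20.614
G0 X0.000 Y0.000
G1 X29.304 Y0.000
G1 X29.304 Y4.405
G1 X0.000 Y4.405
G1 X0.000 Y0.000
M2 ; end

The solid is a wedge (ramp): 29.3 × 26.4 mm base, rising to 24.7 mm along the y=0 edge and sloping linearly to z=0 at y=26.4. Slicing at Δz = 4.123 mm — 6 equal slices spanning the solid's height, so layer i sits at z = i·h/6 — gives 5 non-empty perimeters. Each is a 4-segment closed polygon; G0 lifts to the layer z and rapids to the start vertex, then G1 traces the edges. The cross-section shrinks linearly with z (the slice at the apex is degenerate and omitted).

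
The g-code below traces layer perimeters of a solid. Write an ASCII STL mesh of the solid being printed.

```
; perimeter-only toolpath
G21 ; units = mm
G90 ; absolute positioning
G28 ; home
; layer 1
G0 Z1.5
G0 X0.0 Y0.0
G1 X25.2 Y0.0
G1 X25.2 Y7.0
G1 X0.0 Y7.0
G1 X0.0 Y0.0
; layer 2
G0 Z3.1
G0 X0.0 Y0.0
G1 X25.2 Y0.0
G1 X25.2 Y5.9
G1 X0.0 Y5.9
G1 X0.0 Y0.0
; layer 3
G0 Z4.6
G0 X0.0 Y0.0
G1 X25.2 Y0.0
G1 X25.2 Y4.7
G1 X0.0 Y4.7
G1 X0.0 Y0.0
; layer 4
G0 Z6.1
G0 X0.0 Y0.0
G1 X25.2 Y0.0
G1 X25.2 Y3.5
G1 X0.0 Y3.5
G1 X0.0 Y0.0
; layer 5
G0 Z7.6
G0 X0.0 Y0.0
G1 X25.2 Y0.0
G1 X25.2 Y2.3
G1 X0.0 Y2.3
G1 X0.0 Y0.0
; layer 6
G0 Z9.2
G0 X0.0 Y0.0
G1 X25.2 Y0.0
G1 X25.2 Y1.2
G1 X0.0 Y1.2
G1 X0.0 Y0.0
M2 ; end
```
solid part
  facet normal 0.0000 0.0000 -1.0000
    outer loop
      vertex 25.2 8.2 0.0
      vertex 25.2 0.0 0.0
      vertex 0.0 0.0 0.0
    endloop
  endfacet
  facet normal 0.0000 0.0000 -1.0000
    outer loop
      vertex 0.0 8.2 0.0
      vertex 25.2 8.2 0.0
      vertex 0.0 0.0 0.0
    endloop
  endfacet
  facet normal 0.0000 -1.0000 0.0000
    outer loop
      vertex 0.0 0.0 0.0
      vertex 25.2 0.0 0.0
      vertex 25.2 0.0 10.7
    endloop
  endfacet
  facet normal 0.0000 -1.0000 0.0000
    outer loop
      vertex 0.0 0.0 0.0
      vertex 25.2 0.0 10.7
      vertex 0.0 0.0 10.7
    endloop
  endfacet
  facet normal 0.0000 0.7937 0.6083
    outer loop
      vertex 0.0 0.0 10.7
      vertex 25.2 0.0 10.7
      vertex 25.2 8.2 0.0
    endloop
  endfacet
  facet normal 0.0000 0.7937 0.6083
    outer loop
      vertex 0.0 0.0 10.7
      vertex 25.2 8.2 0.0
      vertex 0.0 8.2 0.0
    endloop
  endfacet
  facet normal -1.0000 0.0000 0.0000
    outer loop
      vertex 0.0 0.0 10.7
      vertex 0.0 8.2 0.0
      vertex 0.0 0.0 0.0
    endloop
  endfacet
  facet normal 1.0000 0.0000 0.0000
    outer loop
      vertex 25.2 0.0 0.0
      vertex 25.2 8.2 0.0
      vertex 25.2 0.0 10.7
    endloop
  endfacet
endsolid part

The G0 Z moves step by Δz≈1.5 mm. The G1 loops shrink linearly with z, so the solid tapers from its base footprint up to z≈10.7. Closing with a flat bottom cap and the tapered top and triangulating gives 8 facets — a wedge (ramp): 25.2 × 8.2 mm base, rising to 10.7 mm along the y=0 edge and sloping linearly to z=0 at y=8.2.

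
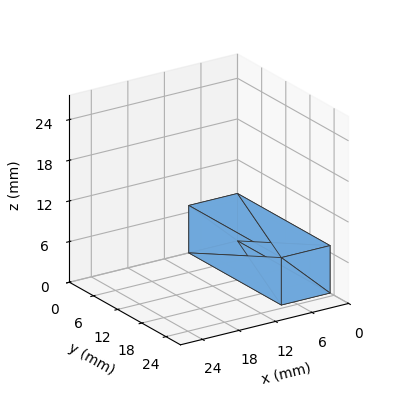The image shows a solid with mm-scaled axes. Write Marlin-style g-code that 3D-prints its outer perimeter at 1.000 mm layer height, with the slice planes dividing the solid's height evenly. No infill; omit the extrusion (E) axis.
Reading the render: the shape is a rectangular box, roughly 8 × 23 mm footprint and 7 mm tall (dimensions read to the nearest mm from the axis ticks). For the g-code, the solid's height is divided into equal slices at the stated Δz and each level perimeter traced with G1 moves after a G0 lift.

; perimeter-only toolpath
G21 ; units = mm
G90 ; absolute positioning
G28 ; home
; layer 1
G0 Z1.000
G0 X0.000 Y0.000
G1 X8.000 Y0.000
G1 X8.000 Y23.000
G1 X0.000 Y23.000
G1 X0.000 Y0.000
; layer 2
G0 Z2.000
G0 X0.000 Y0.000
G1 X8.000 Y0.000
G1 X8.000 Y23.000
G1 X0.000 Y23.000
G1 X0.000 Y0.000
; layer 3
G0 Z3.000
G0 X0.000 Y0.000
G1 X8.000 Y0.000
G1 X8.000 Y23.000
G1 X0.000 Y23.000
G1 X0.000 Y0.000
; layer 4
G0 Z4.000
G0 X0.000 Y0.000
G1 X8.000 Y0.000
G1 X8.000 Y23.000
G1 X0.000 Y23.000
G1 X0.000 Y0.000
; layer 5
G0 Z5.000
G0 X0.000 Y0.000
G1 X8.000 Y0.000
G1 X8.000 Y23.000
G1 X0.000 Y23.000
G1 X0.000 Y0.000
; layer 6
G0 Z6.000
G0 X0.000 Y0.000
G1 X8.000 Y0.000
G1 X8.000 Y23.000
G1 X0.000 Y23.000
G1 X0.000 Y0.000
; layer 7
G0 Z7.000
G0 X0.000 Y0.000
G1 X8.000 Y0.000
G1 X8.000 Y23.000
G1 X0.000 Y23.000
G1 X0.000 Y0.000
M2 ; end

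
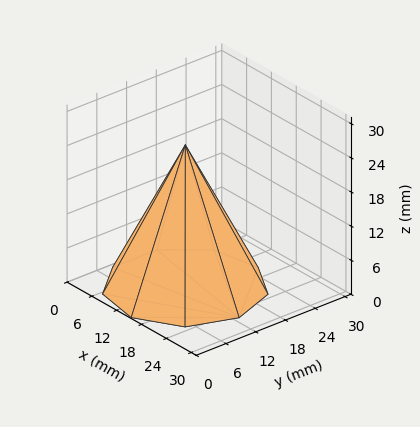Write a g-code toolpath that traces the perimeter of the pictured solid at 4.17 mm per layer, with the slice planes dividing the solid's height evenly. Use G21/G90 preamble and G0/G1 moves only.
Reading the render: the shape is a regular 9-sided pyramid, base circumscribed radius ≈ 13 mm, apex at z ≈ 25 mm (dimensions read to the nearest mm from the axis ticks). For the g-code, the solid's height is divided into equal slices at the stated Δz and each level perimeter traced with G1 moves after a G0 lift.

; perimeter-only toolpath
G21 ; units = mm
G90 ; absolute positioning
G28 ; home
; layer 1
G0 Z4.17
G0 X23.83 Y13.00
G1 X21.30 Y19.97
G1 X14.88 Y23.67
G1 X7.58 Y22.38
G1 X2.82 Y16.71
G1 X2.82 Y9.29
G1 X7.58 Y3.62
G1 X14.88 Y2.33
G1 X21.30 Y6.03
G1 X23.83 Y13.00
; layer 2
G0 Z8.33
G0 X21.67 Y13.00
G1 X19.64 Y18.57
G1 X14.51 Y21.53
G1 X8.67 Y20.51
G1 X4.85 Y15.97
G1 X4.85 Y10.03
G1 X8.67 Y5.49
G1 X14.51 Y4.47
G1 X19.64 Y7.43
G1 X21.67 Y13.00
; layer 3
G0 Z12.50
G0 X19.50 Y13.00
G1 X17.98 Y17.18
G1 X14.13 Y19.40
G1 X9.75 Y18.63
G1 X6.89 Y15.22
G1 X6.89 Y10.78
G1 X9.75 Y7.37
G1 X14.13 Y6.60
G1 X17.98 Y8.82
G1 X19.50 Y13.00
; layer 4
G0 Z16.67
G0 X17.33 Y13.00
G1 X16.32 Y15.79
G1 X13.75 Y17.27
G1 X10.83 Y16.75
G1 X8.93 Y14.48
G1 X8.93 Y11.52
G1 X10.83 Y9.25
G1 X13.75 Y8.73
G1 X16.32 Y10.21
G1 X17.33 Y13.00
; layer 5
G0 Z20.83
G0 X15.17 Y13.00
G1 X14.66 Y14.39
G1 X13.38 Y15.13
G1 X11.92 Y14.88
G1 X10.96 Y13.74
G1 X10.96 Y12.26
G1 X11.92 Y11.12
G1 X13.38 Y10.87
G1 X14.66 Y11.61
G1 X15.17 Y13.00
M2 ; end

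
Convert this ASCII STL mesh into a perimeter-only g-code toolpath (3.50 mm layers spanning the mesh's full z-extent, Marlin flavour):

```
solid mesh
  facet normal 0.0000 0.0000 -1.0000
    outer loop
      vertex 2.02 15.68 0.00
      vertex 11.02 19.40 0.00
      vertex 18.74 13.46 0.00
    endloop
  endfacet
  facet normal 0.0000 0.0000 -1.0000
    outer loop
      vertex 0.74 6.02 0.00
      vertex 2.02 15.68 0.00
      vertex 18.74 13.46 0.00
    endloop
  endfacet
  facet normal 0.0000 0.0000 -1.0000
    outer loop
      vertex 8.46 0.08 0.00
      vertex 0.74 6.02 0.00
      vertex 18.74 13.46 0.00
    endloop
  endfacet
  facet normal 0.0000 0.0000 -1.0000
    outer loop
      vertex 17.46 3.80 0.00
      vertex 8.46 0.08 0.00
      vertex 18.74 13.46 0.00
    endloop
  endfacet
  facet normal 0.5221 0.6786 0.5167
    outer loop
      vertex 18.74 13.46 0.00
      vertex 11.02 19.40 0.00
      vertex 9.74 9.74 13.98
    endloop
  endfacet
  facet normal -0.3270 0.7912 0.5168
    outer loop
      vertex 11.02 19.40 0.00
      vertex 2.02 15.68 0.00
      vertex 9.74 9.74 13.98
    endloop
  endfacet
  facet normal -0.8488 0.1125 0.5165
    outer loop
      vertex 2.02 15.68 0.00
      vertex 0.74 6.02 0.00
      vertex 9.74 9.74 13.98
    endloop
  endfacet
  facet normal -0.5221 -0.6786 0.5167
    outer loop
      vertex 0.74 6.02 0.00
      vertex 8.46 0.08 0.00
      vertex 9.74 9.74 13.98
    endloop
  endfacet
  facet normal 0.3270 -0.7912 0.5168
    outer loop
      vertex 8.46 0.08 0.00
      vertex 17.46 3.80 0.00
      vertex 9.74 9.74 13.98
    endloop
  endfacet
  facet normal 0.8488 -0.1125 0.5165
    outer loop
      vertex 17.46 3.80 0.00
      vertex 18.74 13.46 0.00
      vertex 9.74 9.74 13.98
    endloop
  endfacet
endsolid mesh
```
; perimeter-only toolpath
G21 ; units = mm
G90 ; absolute positioning
G28 ; home
; layer 1
G0 Z3.50
G0 X16.49 Y12.53
G1 X10.70 Y16.98
G1 X3.95 Y14.20
G1 X2.99 Y6.95
G1 X8.78 Y2.50
G1 X15.53 Y5.29
G1 X16.49 Y12.53
; layer 2
G0 Z6.99
G0 X14.24 Y11.60
G1 X10.38 Y14.57
G1 X5.88 Y12.71
G1 X5.24 Y7.88
G1 X9.10 Y4.91
G1 X13.60 Y6.77
G1 X14.24 Y11.60
; layer 3
G0 Z10.48
G0 X11.99 Y10.67
G1 X10.06 Y12.16
G1 X7.81 Y11.23
G1 X7.49 Y8.81
G1 X9.42 Y7.32
G1 X11.67 Y8.25
G1 X11.99 Y10.67
M2 ; end

The solid is a regular 6-sided pyramid, base circumscribed radius ≈ 9.74 mm, apex at z ≈ 14 mm. Slicing at Δz = 3.50 mm — 4 equal slices spanning the solid's height, so layer i sits at z = i·h/4 — gives 3 non-empty perimeters. Each is a 6-segment closed polygon; G0 lifts to the layer z and rapids to the start vertex, then G1 traces the edges. The cross-section shrinks linearly with z (the slice at the apex is degenerate and omitted).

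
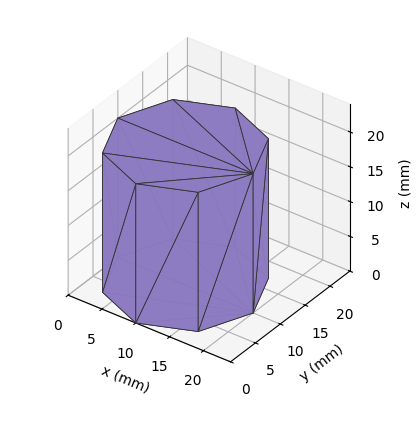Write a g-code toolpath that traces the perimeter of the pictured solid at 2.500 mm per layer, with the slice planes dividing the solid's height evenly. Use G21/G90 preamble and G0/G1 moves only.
Reading the render: the shape is a regular 8-sided prism (a cylinder approximated with 8 flat sides), circumscribed radius ≈ 10 mm, height ≈ 20 mm (dimensions read to the nearest mm from the axis ticks). For the g-code, the solid's height is divided into equal slices at the stated Δz and each level perimeter traced with G1 moves after a G0 lift.

; perimeter-only toolpath
G21 ; units = mm
G90 ; absolute positioning
G28 ; home
; layer 1
G0 Z2.500
G0 X20.000 Y10.000
G1 X17.071 Y17.071
G1 X10.000 Y20.000
G1 X2.929 Y17.071
G1 X0.000 Y10.000
G1 X2.929 Y2.929
G1 X10.000 Y0.000
G1 X17.071 Y2.929
G1 X20.000 Y10.000
; layer 2
G0 Z5.000
G0 X20.000 Y10.000
G1 X17.071 Y17.071
G1 X10.000 Y20.000
G1 X2.929 Y17.071
G1 X0.000 Y10.000
G1 X2.929 Y2.929
G1 X10.000 Y0.000
G1 X17.071 Y2.929
G1 X20.000 Y10.000
; layer 3
G0 Z7.500
G0 X20.000 Y10.000
G1 X17.071 Y17.071
G1 X10.000 Y20.000
G1 X2.929 Y17.071
G1 X0.000 Y10.000
G1 X2.929 Y2.929
G1 X10.000 Y0.000
G1 X17.071 Y2.929
G1 X20.000 Y10.000
; layer 4
G0 Z10.000
G0 X20.000 Y10.000
G1 X17.071 Y17.071
G1 X10.000 Y20.000
G1 X2.929 Y17.071
G1 X0.000 Y10.000
G1 X2.929 Y2.929
G1 X10.000 Y0.000
G1 X17.071 Y2.929
G1 X20.000 Y10.000
; layer 5
G0 Z12.500
G0 X20.000 Y10.000
G1 X17.071 Y17.071
G1 X10.000 Y20.000
G1 X2.929 Y17.071
G1 X0.000 Y10.000
G1 X2.929 Y2.929
G1 X10.000 Y0.000
G1 X17.071 Y2.929
G1 X20.000 Y10.000
; layer 6
G0 Z15.000
G0 X20.000 Y10.000
G1 X17.071 Y17.071
G1 X10.000 Y20.000
G1 X2.929 Y17.071
G1 X0.000 Y10.000
G1 X2.929 Y2.929
G1 X10.000 Y0.000
G1 X17.071 Y2.929
G1 X20.000 Y10.000
; layer 7
G0 Z17.500
G0 X20.000 Y10.000
G1 X17.071 Y17.071
G1 X10.000 Y20.000
G1 X2.929 Y17.071
G1 X0.000 Y10.000
G1 X2.929 Y2.929
G1 X10.000 Y0.000
G1 X17.071 Y2.929
G1 X20.000 Y10.000
; layer 8
G0 Z20.000
G0 X20.000 Y10.000
G1 X17.071 Y17.071
G1 X10.000 Y20.000
G1 X2.929 Y17.071
G1 X0.000 Y10.000
G1 X2.929 Y2.929
G1 X10.000 Y0.000
G1 X17.071 Y2.929
G1 X20.000 Y10.000
M2 ; end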